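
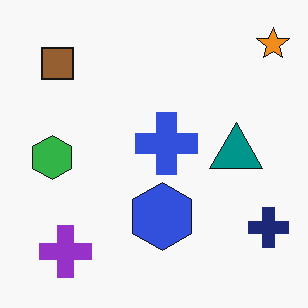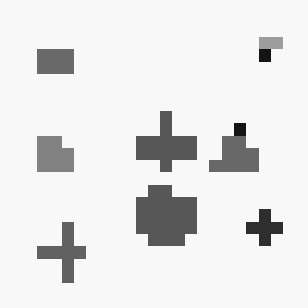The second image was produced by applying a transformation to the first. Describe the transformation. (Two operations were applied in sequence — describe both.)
The transformation is: converted to grayscale, then heavily pixelated into large blocks.

All color is removed — every shape is now a shade of grey. Shapes are reduced to large square blocks; fine edges and outlines are lost — a downscale-then-upscale (mosaic) effect.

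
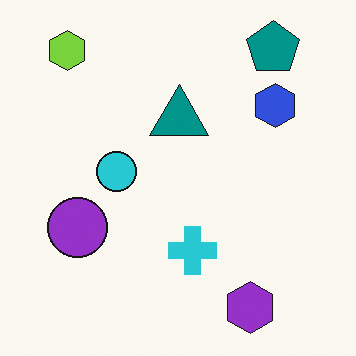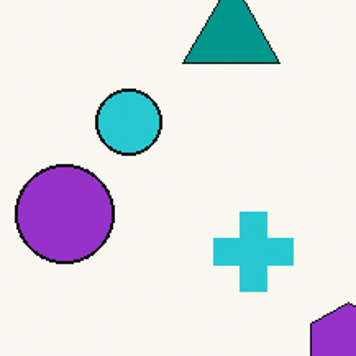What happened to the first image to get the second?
It was cropped to a noticeably smaller region and rescaled.

The visible shapes are larger and the field of view is narrower; shapes near the original edges may be partly or wholly outside the frame — a crop-and-rescale.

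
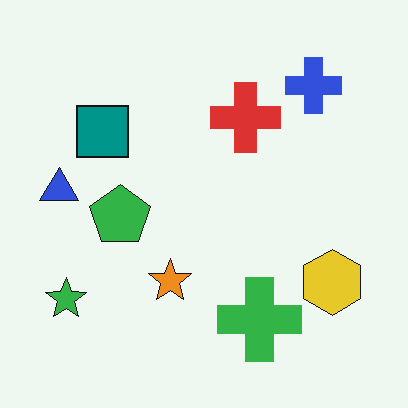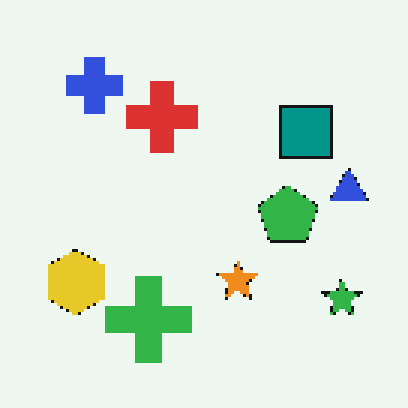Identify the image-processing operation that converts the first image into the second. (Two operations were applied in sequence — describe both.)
It was lightly pixelated (a mild mosaic effect), then flipped horizontally (left ↔ right).

Shapes are reduced to large square blocks; fine edges and outlines are lost — a downscale-then-upscale (mosaic) effect. The blue triangle is in the left of the first image and the right of the second — shapes on opposite sides of the vertical midline have swapped in a mirror flip.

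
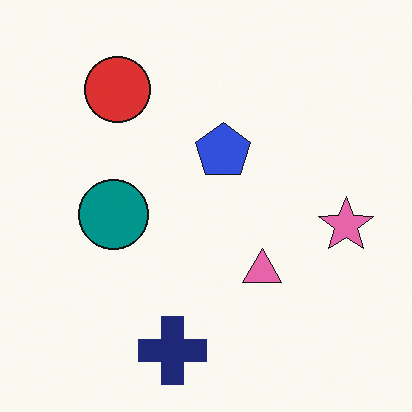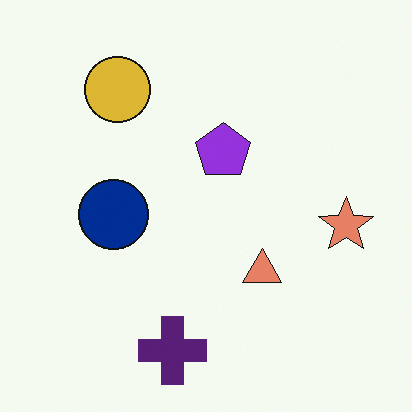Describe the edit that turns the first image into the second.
Hue-shifted by a small amount.

Every shape's color has rotated by the same amount around the hue wheel — a uniform hue shift.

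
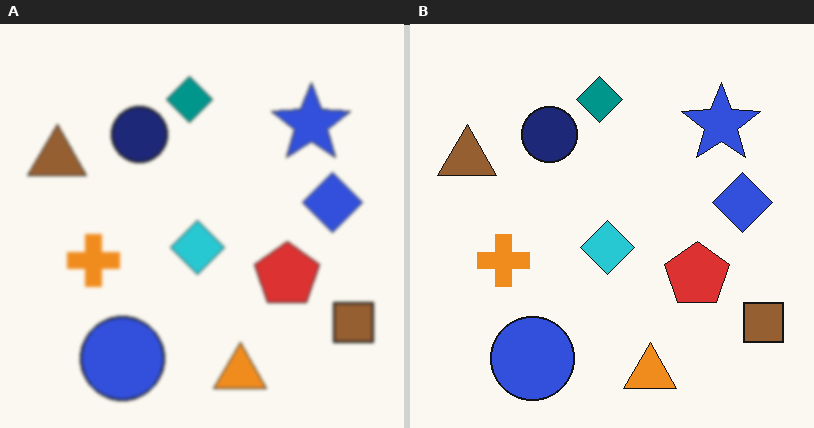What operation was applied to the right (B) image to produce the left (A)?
It was given a subtle gaussian blur.

Shape edges and outlines are uniformly softened across the whole image.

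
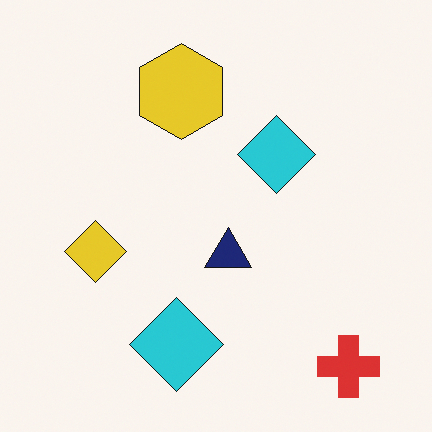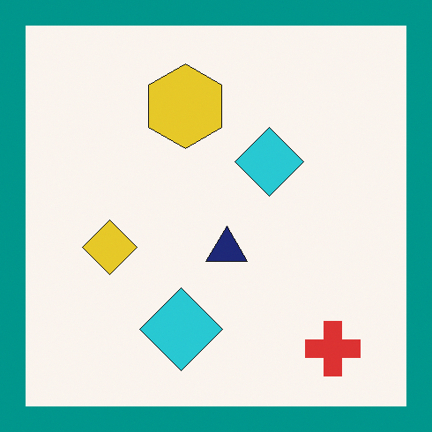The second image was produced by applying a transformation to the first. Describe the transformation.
The transformation is: framed with a teal border.

A solid teal frame runs around the edge of the second image, with the content slightly shrunk inside it.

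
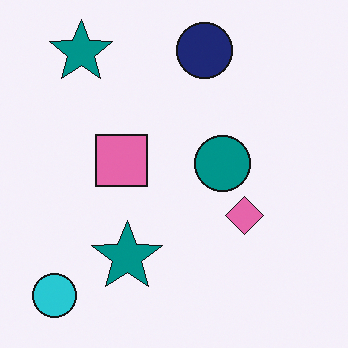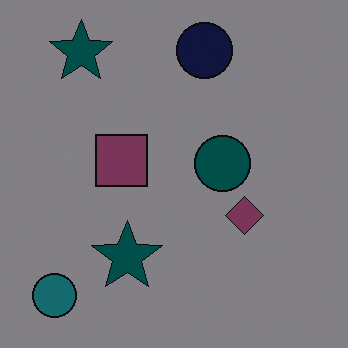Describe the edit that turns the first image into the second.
It was noticeably darkened.

Every pixel — background and shapes alike — is uniformly darkened.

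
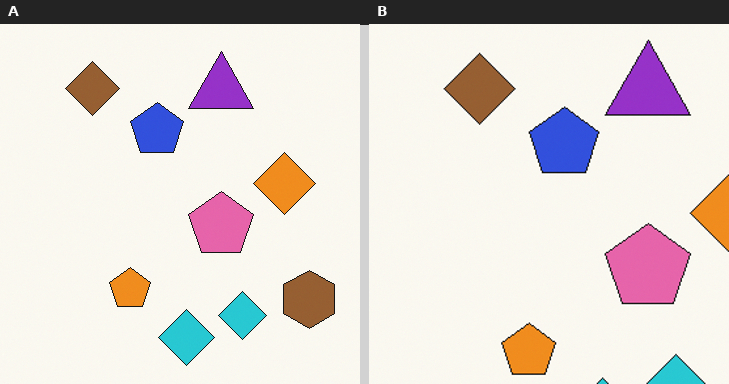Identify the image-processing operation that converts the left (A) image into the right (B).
The transformation is: cropped to a modestly smaller region and rescaled.

The visible shapes are larger and the field of view is narrower; shapes near the original edges may be partly or wholly outside the frame — a crop-and-rescale.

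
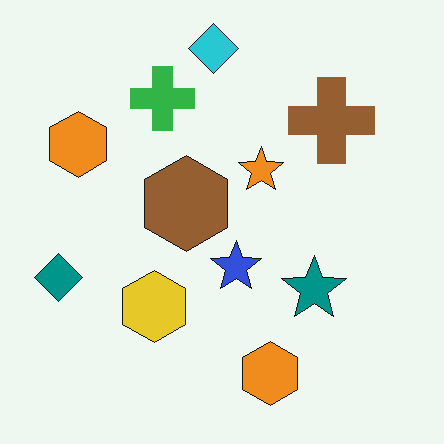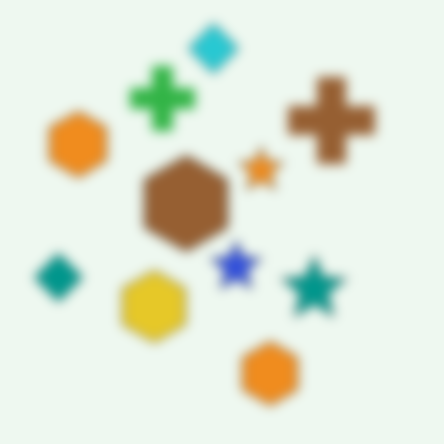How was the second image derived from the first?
The transformation is: heavily blurred.

Shape edges and outlines are uniformly softened across the whole image.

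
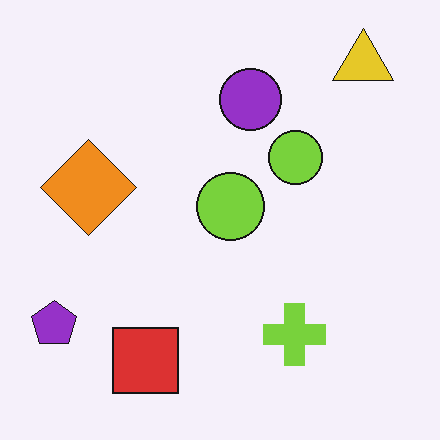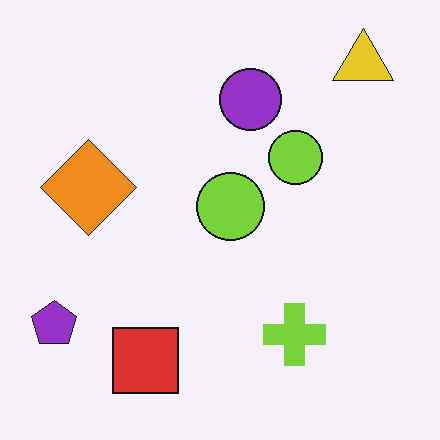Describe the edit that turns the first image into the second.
JPEG-compressed with visible artifacts.

Blocky 8×8 compression artifacts appear around shape edges and the flat background shows ringing — characteristic JPEG degradation.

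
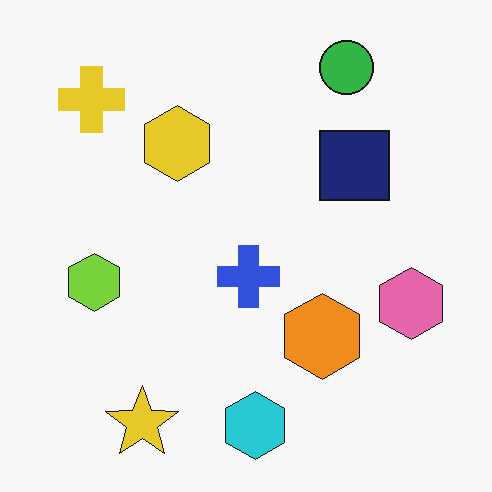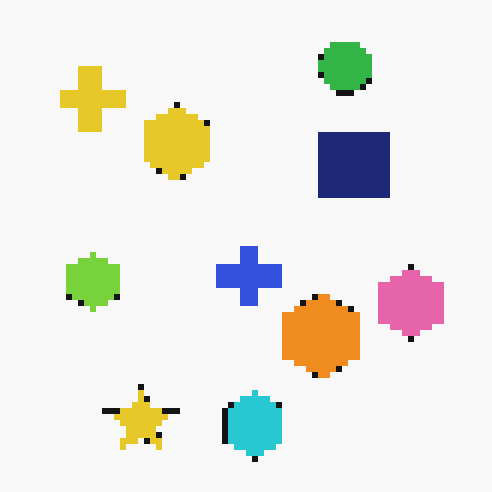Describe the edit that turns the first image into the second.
The transformation is: pixelated into visible square blocks.

Shapes are reduced to large square blocks; fine edges and outlines are lost — a downscale-then-upscale (mosaic) effect.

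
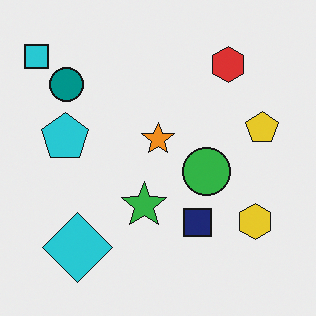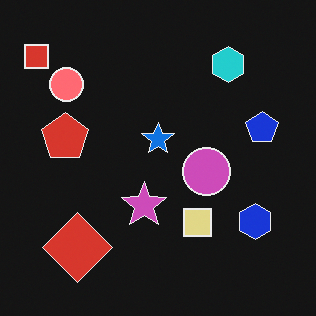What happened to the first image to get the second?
Color-inverted (negative).

The light background has become dark and every shape's color is its complement — a photographic negative.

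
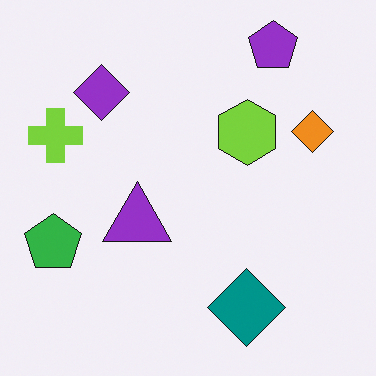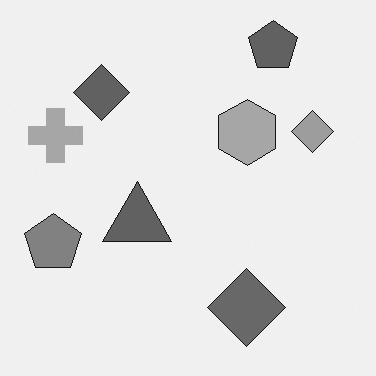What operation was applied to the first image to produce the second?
It was converted to grayscale.

All color is removed — every shape is now a shade of grey.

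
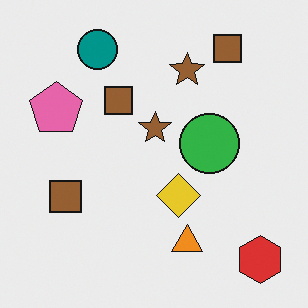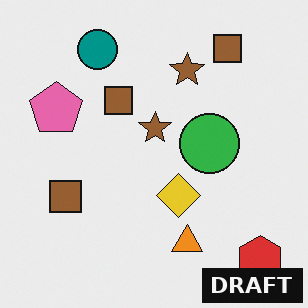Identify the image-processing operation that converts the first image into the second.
This is the original image watermarked with the text "DRAFT" in the lower-right corner.

A dark label reading "DRAFT" appears in the lower-right corner.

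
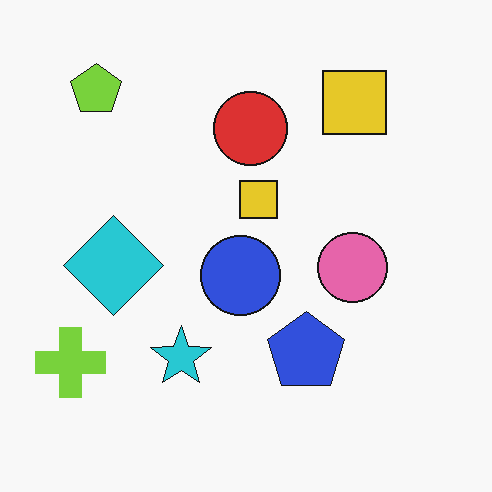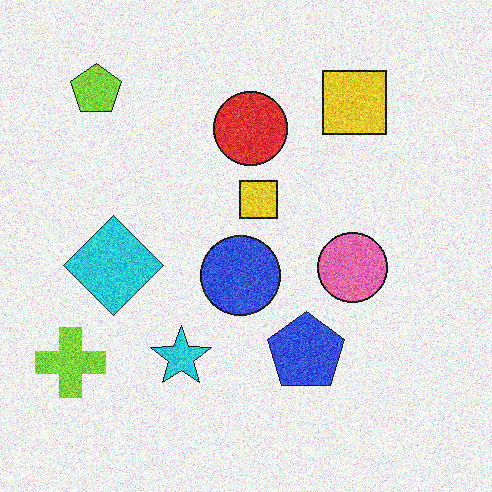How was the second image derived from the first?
This is the original image degraded with strong gaussian noise.

Random speckle covers the whole image, including the flat background.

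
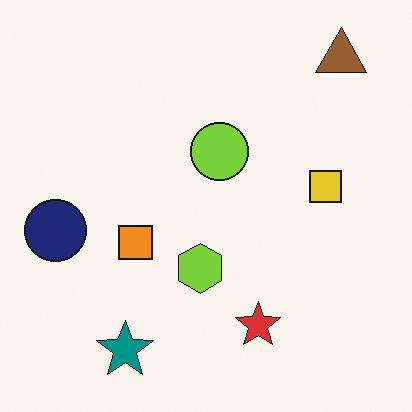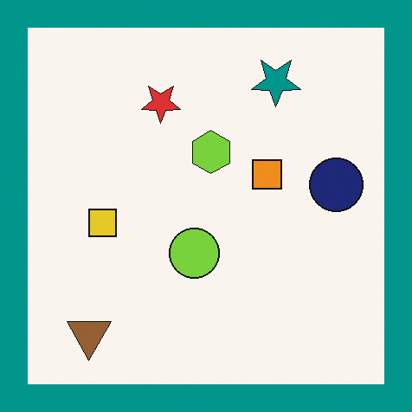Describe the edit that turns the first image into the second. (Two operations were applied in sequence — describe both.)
It was rotated 180°, then framed with a teal border.

The brown triangle sits in the top-right of the first image and the bottom-left of the second — consistent with a whole-image 180° rotation. A solid teal frame runs around the edge of the second image, with the content slightly shrunk inside it.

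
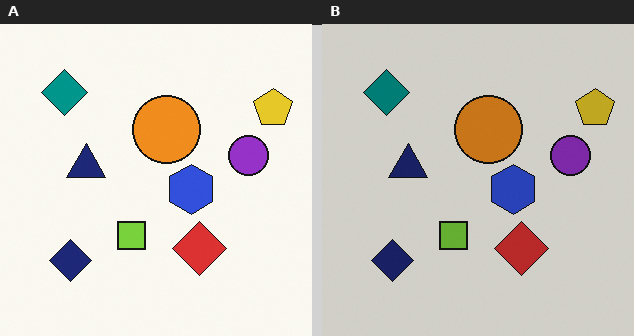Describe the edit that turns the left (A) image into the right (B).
This is the original image darkened a little.

Every pixel — background and shapes alike — is uniformly darkened.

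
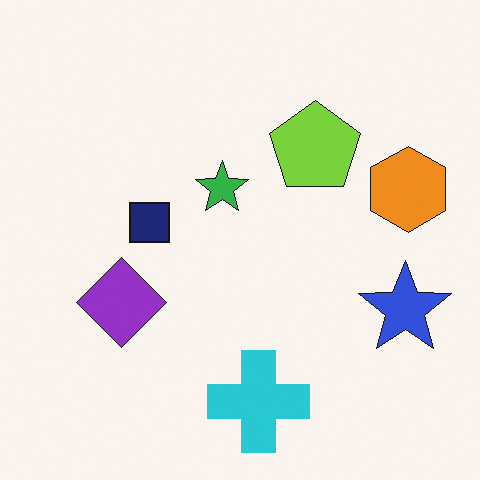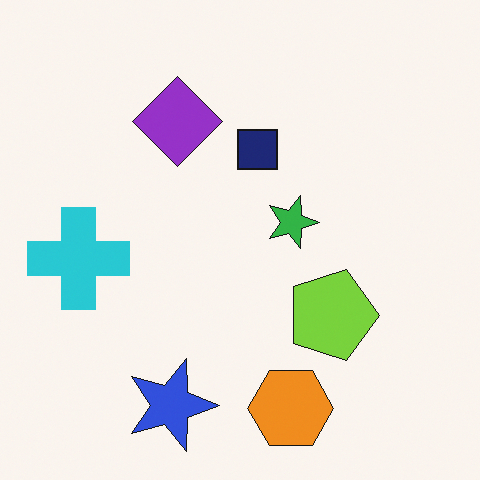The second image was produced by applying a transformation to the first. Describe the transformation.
The second image is the first rotated 90° clockwise.

The blue star sits in the right of the first image and the bottom of the second — consistent with a whole-image 90° clockwise rotation.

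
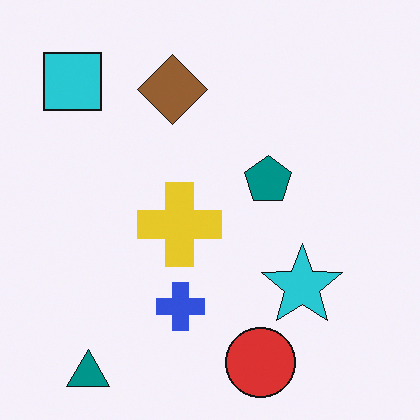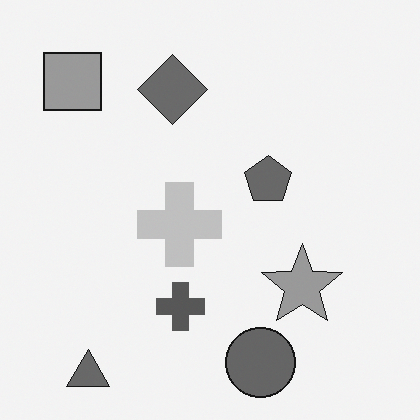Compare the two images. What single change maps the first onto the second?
The second image is the first converted to grayscale.

All color is removed — every shape is now a shade of grey.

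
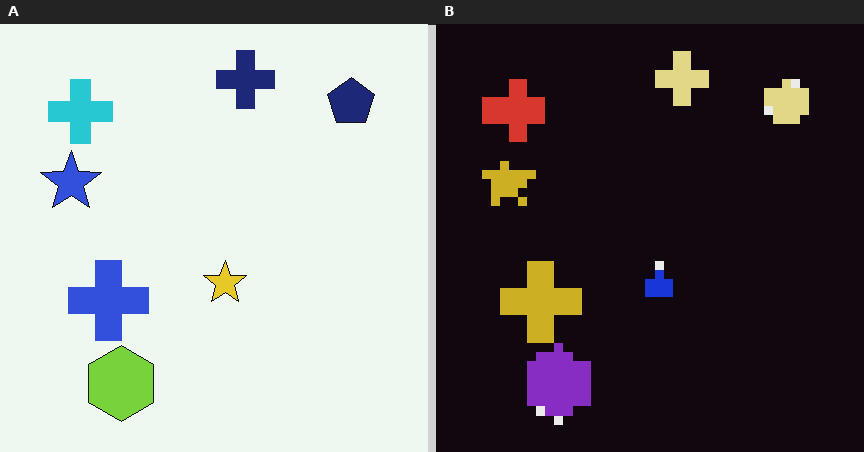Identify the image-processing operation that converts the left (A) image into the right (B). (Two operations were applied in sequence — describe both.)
It was color-inverted (negative), then coarsely pixelated.

The light background has become dark and every shape's color is its complement — a photographic negative. Shapes are reduced to large square blocks; fine edges and outlines are lost — a downscale-then-upscale (mosaic) effect.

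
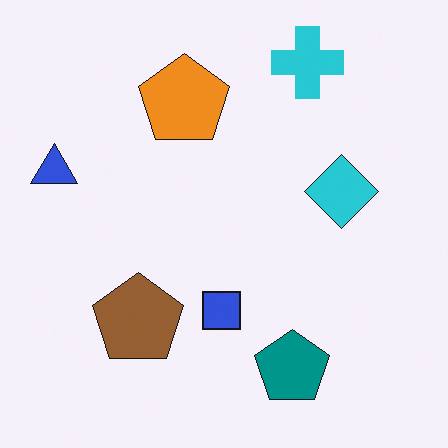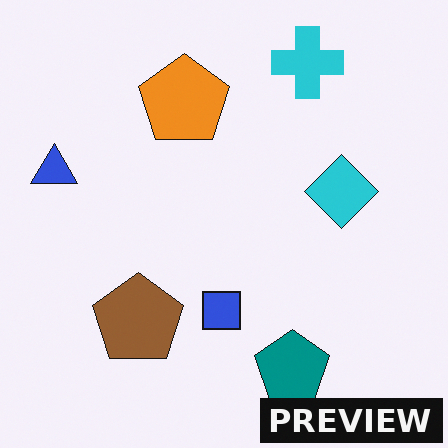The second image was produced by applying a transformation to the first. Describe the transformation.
The image was watermarked with the text "PREVIEW" in the lower-right corner.

A dark label reading "PREVIEW" appears in the lower-right corner.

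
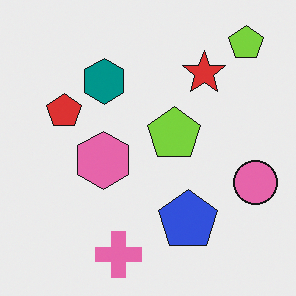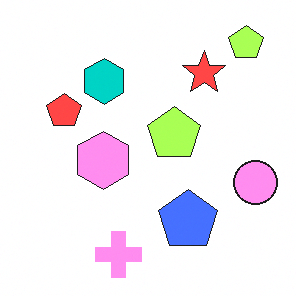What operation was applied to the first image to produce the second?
The transformation is: brightened a lot.

Every pixel — background and shapes alike — is uniformly brightened.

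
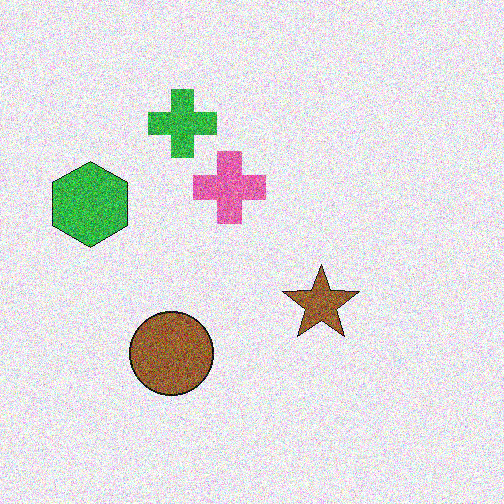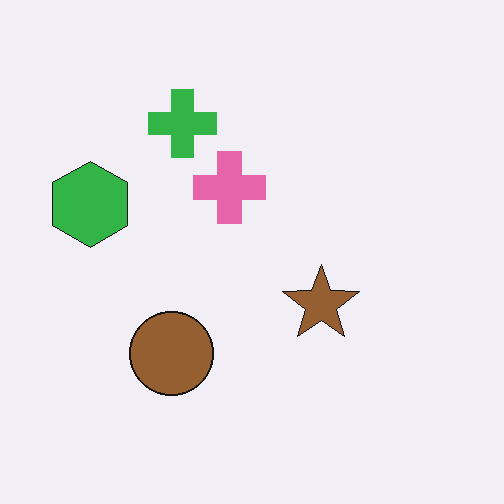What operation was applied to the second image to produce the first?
The image was degraded with heavy additive noise.

Random speckle covers the whole image, including the flat background.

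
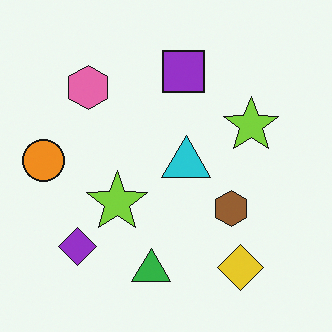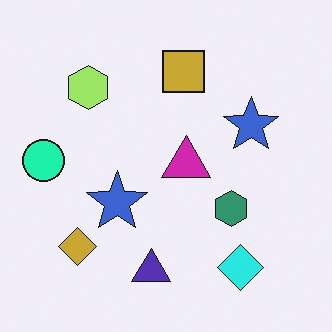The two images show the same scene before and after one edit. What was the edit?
Hue-shifted noticeably.

Every shape's color has rotated by the same amount around the hue wheel — a uniform hue shift.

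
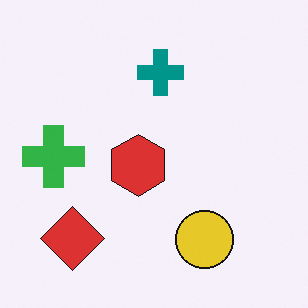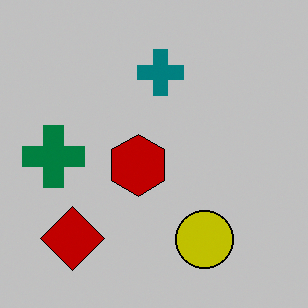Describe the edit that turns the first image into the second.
It was heavily posterized to just a handful of flat colors.

Each flat color has snapped to a coarser quantized level — most visibly, the near-white background has dropped to a flat grey.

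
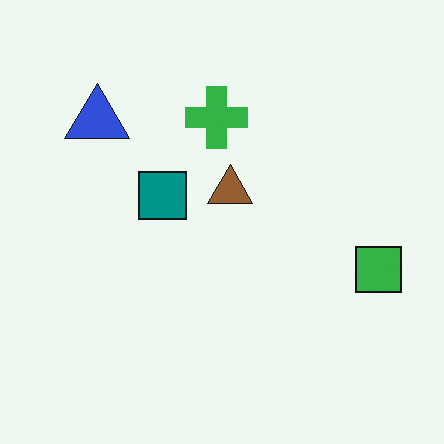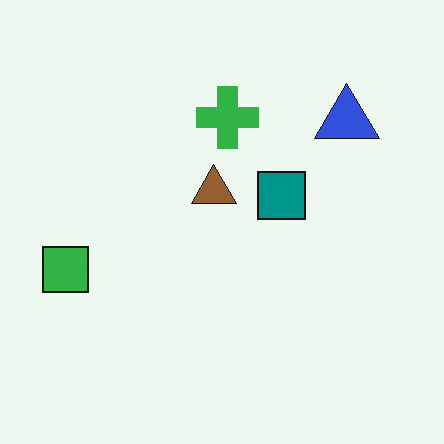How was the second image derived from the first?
Flipped horizontally (left ↔ right).

The green square is in the right of the first image and the left of the second — shapes on opposite sides of the vertical midline have swapped in a mirror flip.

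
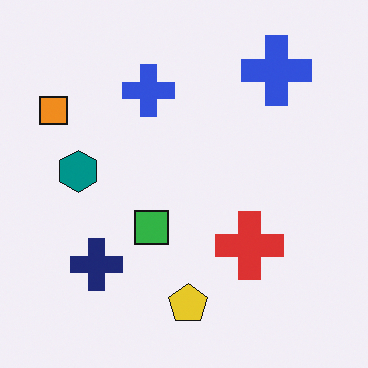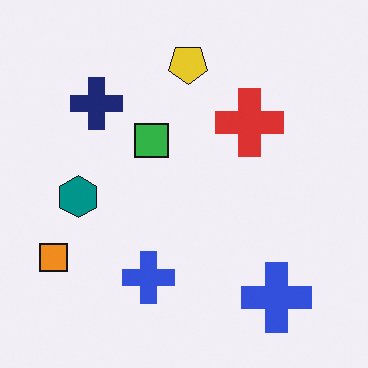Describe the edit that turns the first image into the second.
The second image is the first flipped vertically (top ↔ bottom).

The yellow pentagon is in the bottom of the first image and the top of the second — shapes on opposite sides of the horizontal midline have swapped in a mirror flip.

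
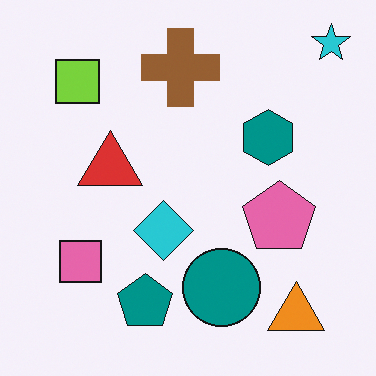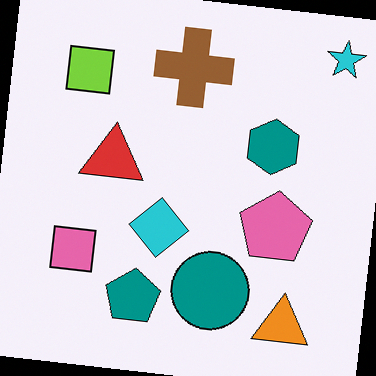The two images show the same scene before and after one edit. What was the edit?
The image was rotated clockwise by a small amount.

Every shape is tilted by the same angle and the image corners show triangular fill wedges — a whole-image rotation by a non-right angle.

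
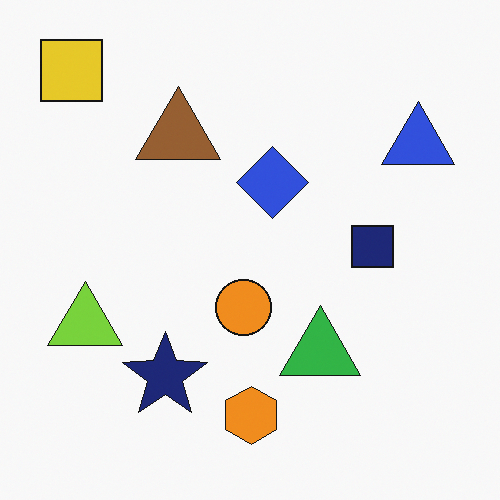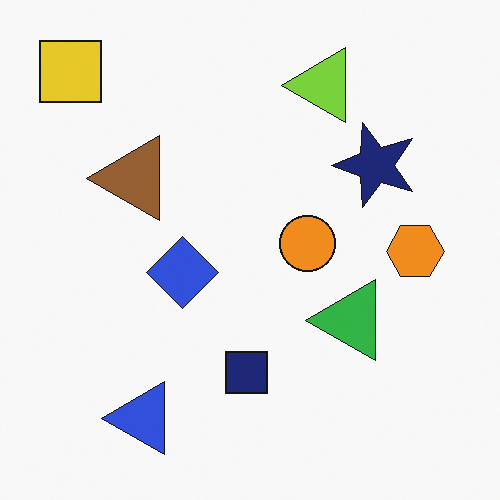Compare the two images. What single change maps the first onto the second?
Transposed (reflected across the top-left ↔ bottom-right diagonal).

Shapes have swapped their row and column positions — what was in the top-right is now in the bottom-left — a diagonal reflection.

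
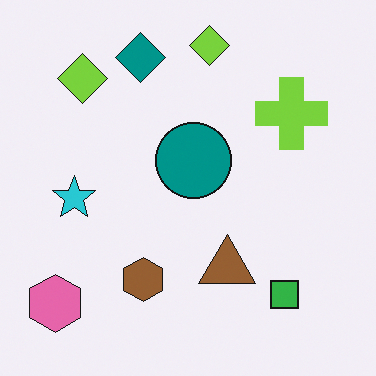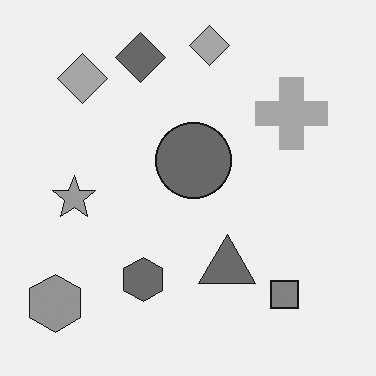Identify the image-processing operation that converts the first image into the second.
The second image is the first converted to grayscale.

All color is removed — every shape is now a shade of grey.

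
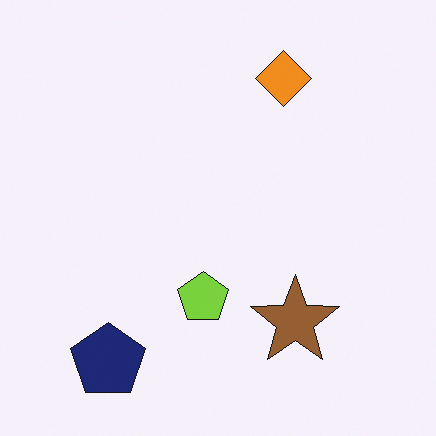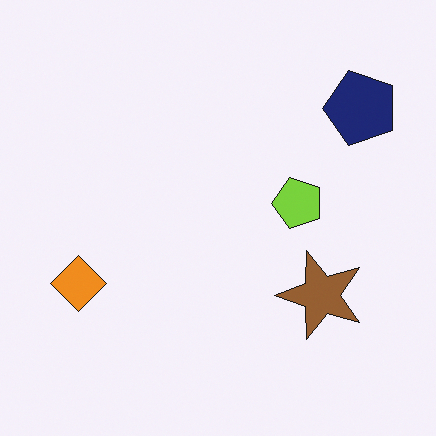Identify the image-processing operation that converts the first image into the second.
This is the original image transposed (reflected across the top-left ↔ bottom-right diagonal).

Shapes have swapped their row and column positions — what was in the top-right is now in the bottom-left — a diagonal reflection.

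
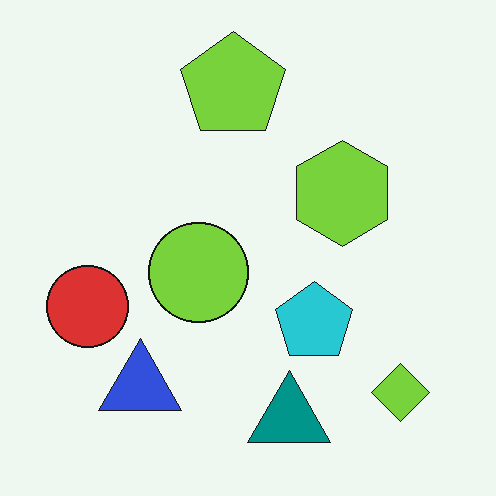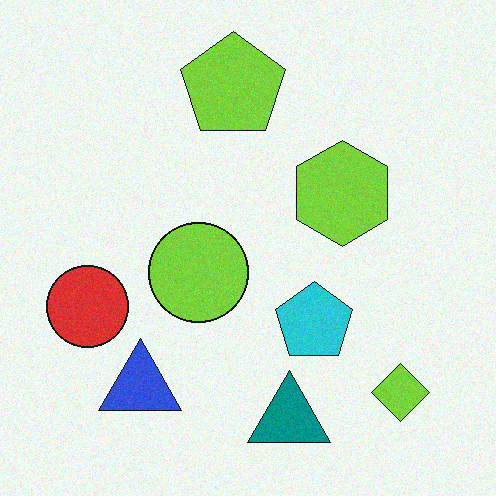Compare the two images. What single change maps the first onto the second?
Degraded with a light layer of grain.

Random speckle covers the whole image, including the flat background.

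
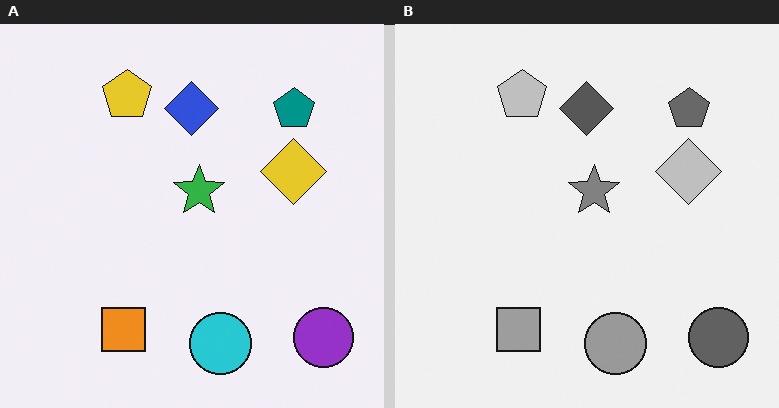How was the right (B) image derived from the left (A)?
The image was converted to grayscale.

All color is removed — every shape is now a shade of grey.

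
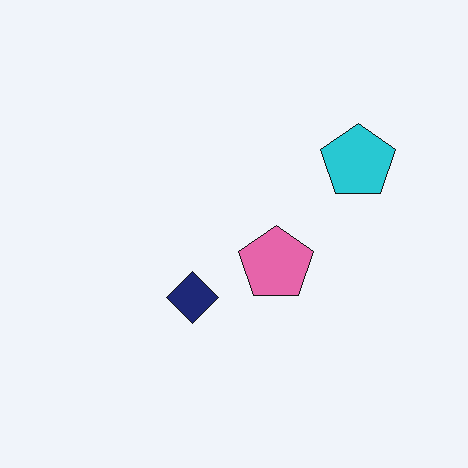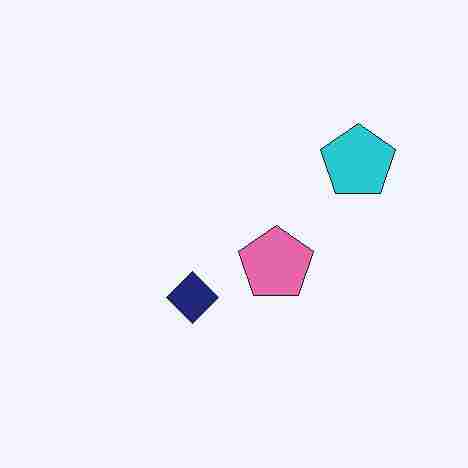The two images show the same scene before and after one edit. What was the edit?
This is the original image heavily JPEG-compressed with obvious blocking artifacts.

Blocky 8×8 compression artifacts appear around shape edges and the flat background shows ringing — characteristic JPEG degradation.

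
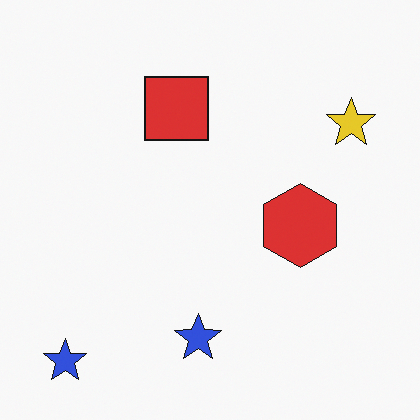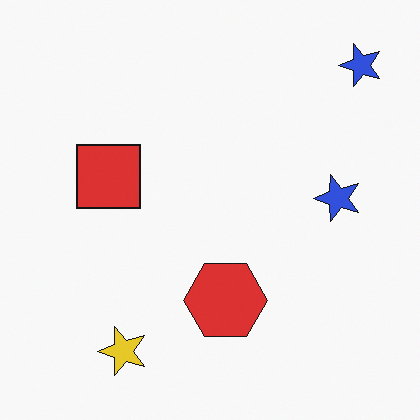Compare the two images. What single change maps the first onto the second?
This is the original image transposed (reflected across the top-left ↔ bottom-right diagonal).

Shapes have swapped their row and column positions — what was in the top-right is now in the bottom-left — a diagonal reflection.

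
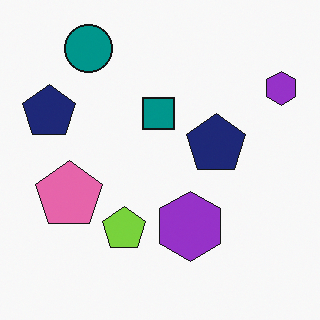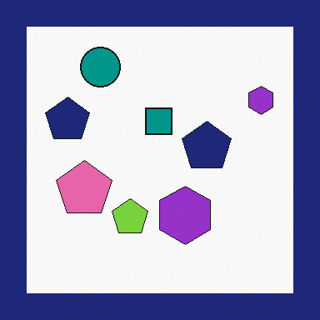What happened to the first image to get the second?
The image was framed with a navy border.

A solid navy frame runs around the edge of the second image, with the content slightly shrunk inside it.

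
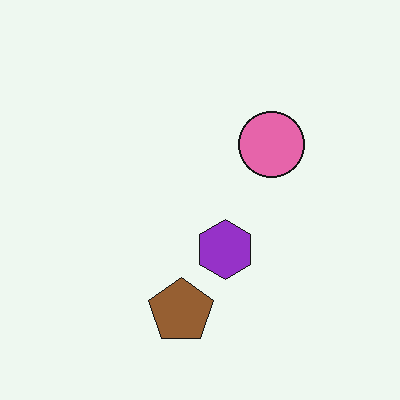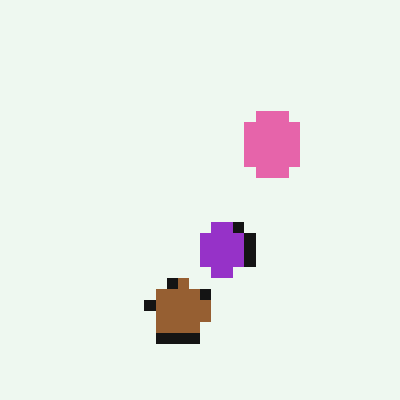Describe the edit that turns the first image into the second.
This is the original image coarsely pixelated.

Shapes are reduced to large square blocks; fine edges and outlines are lost — a downscale-then-upscale (mosaic) effect.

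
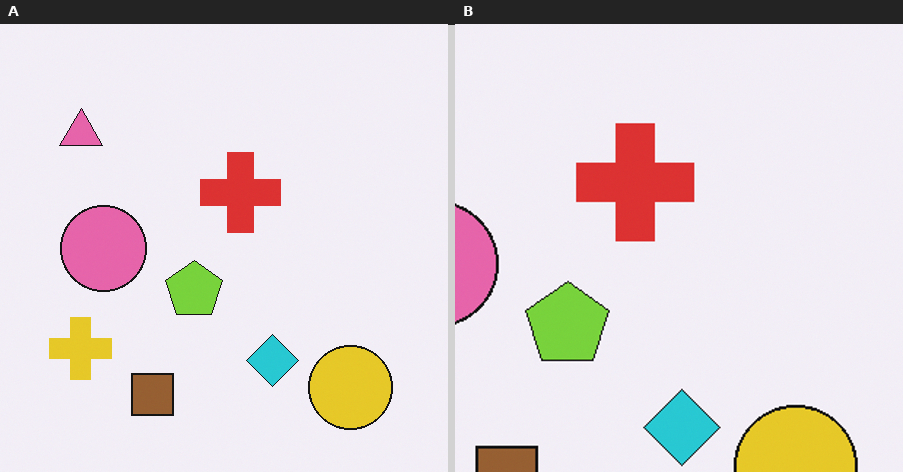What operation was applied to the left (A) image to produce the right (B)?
The right (B) image is the left (A) cropped to a modestly smaller region and rescaled.

The visible shapes are larger and the field of view is narrower; shapes near the original edges may be partly or wholly outside the frame — a crop-and-rescale.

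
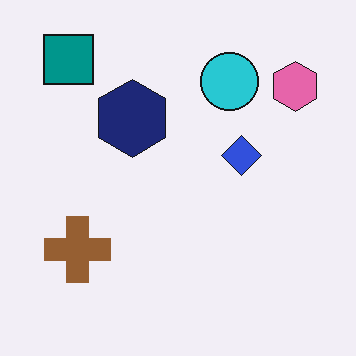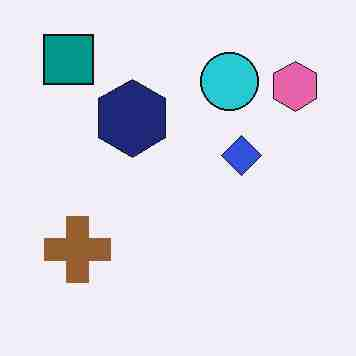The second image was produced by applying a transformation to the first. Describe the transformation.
It was degraded with heavy JPEG compression.

Blocky 8×8 compression artifacts appear around shape edges and the flat background shows ringing — characteristic JPEG degradation.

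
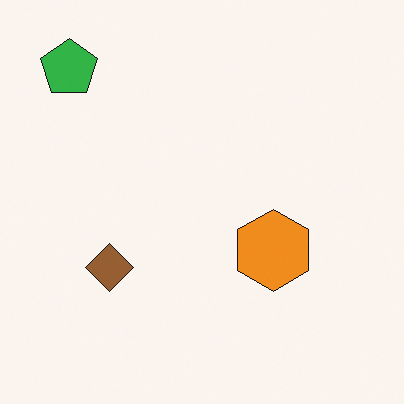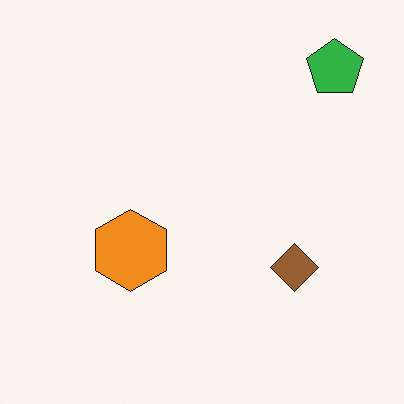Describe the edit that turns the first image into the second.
Flipped horizontally (left ↔ right).

The green pentagon is in the top-left of the first image and the top-right of the second — shapes on opposite sides of the vertical midline have swapped in a mirror flip.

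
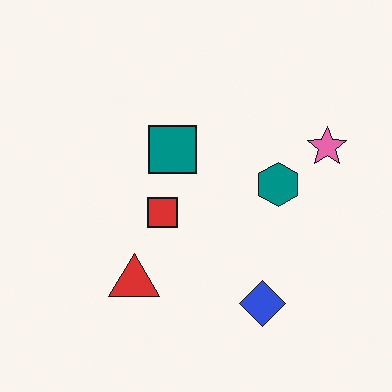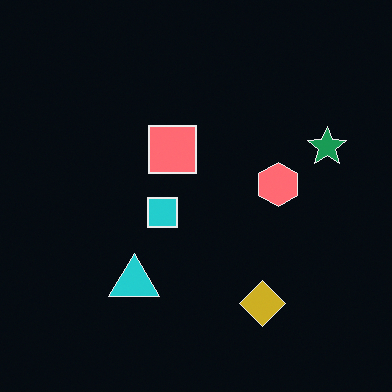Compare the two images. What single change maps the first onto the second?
This is the original image color-inverted (negative).

The light background has become dark and every shape's color is its complement — a photographic negative.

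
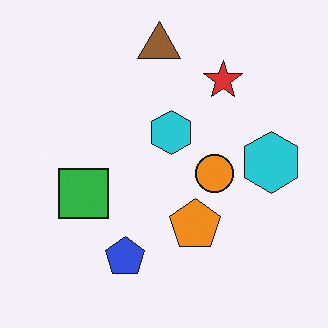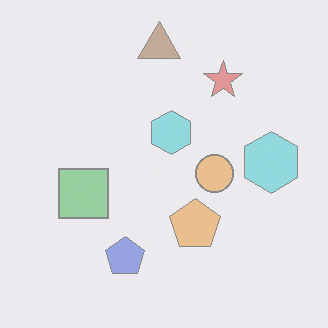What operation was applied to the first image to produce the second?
This is the original image washed out (contrast reduced).

Tones are pushed toward mid-grey across the whole image — a global contrast change.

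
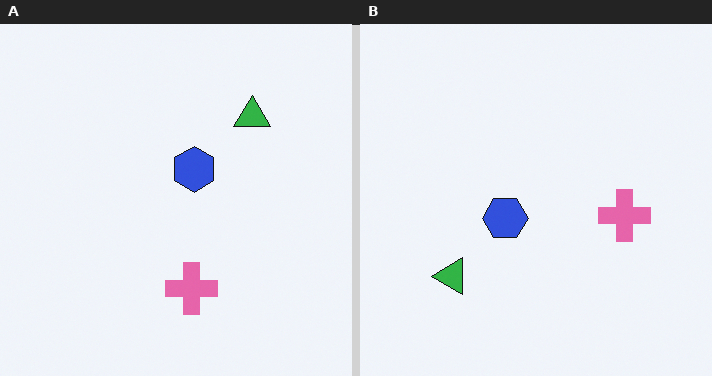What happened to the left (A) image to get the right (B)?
It was transposed (reflected across the top-left ↔ bottom-right diagonal).

Shapes have swapped their row and column positions — what was in the top-right is now in the bottom-left — a diagonal reflection.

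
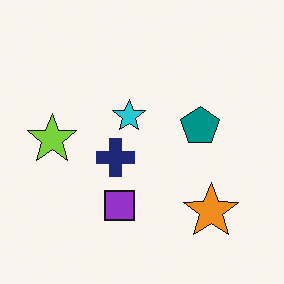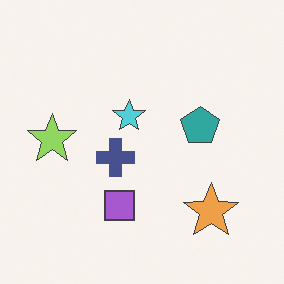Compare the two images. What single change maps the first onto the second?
This is the original image given slightly reduced contrast.

Tones are pushed toward mid-grey across the whole image — a global contrast change.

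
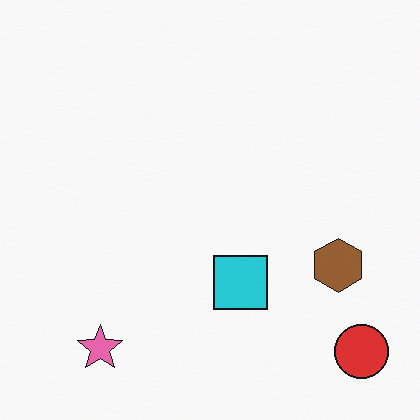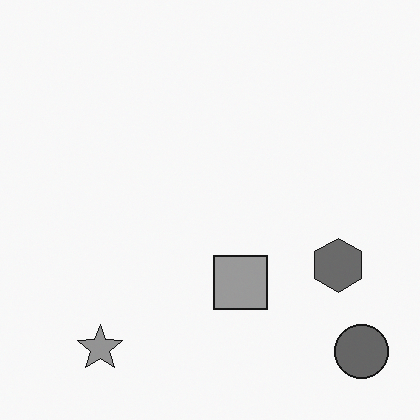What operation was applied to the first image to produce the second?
The image was converted to grayscale.

All color is removed — every shape is now a shade of grey.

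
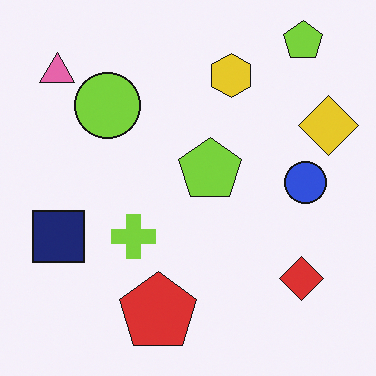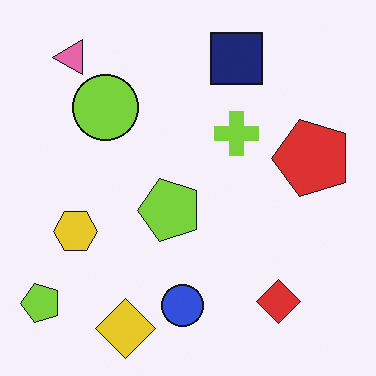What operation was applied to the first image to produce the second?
The image was transposed (reflected across the top-left ↔ bottom-right diagonal).

Shapes have swapped their row and column positions — what was in the top-right is now in the bottom-left — a diagonal reflection.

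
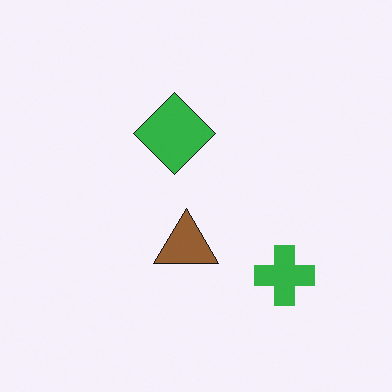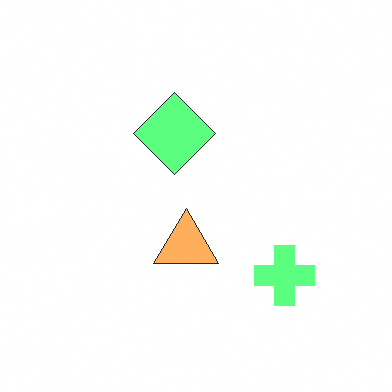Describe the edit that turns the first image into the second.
The image was noticeably brightened.

Every pixel — background and shapes alike — is uniformly brightened.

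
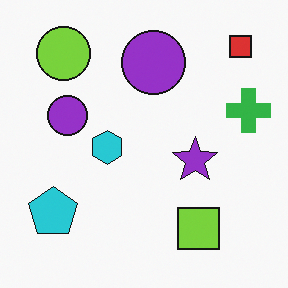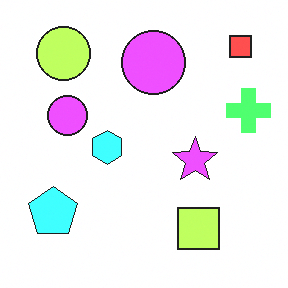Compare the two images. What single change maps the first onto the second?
The second image is the first noticeably brightened.

Every pixel — background and shapes alike — is uniformly brightened.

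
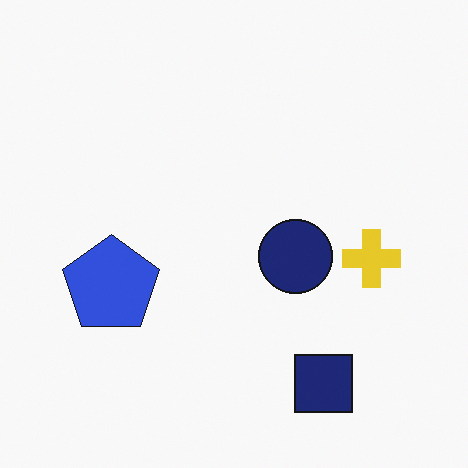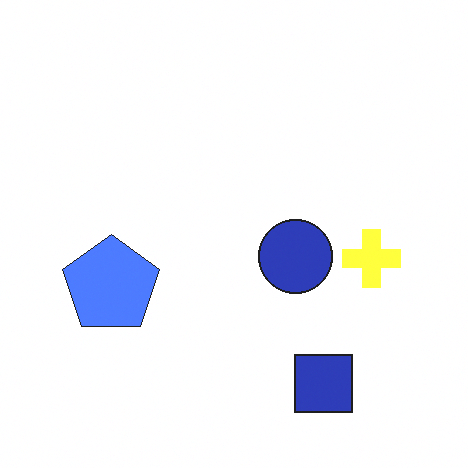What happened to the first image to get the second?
It was brightened a lot.

Every pixel — background and shapes alike — is uniformly brightened.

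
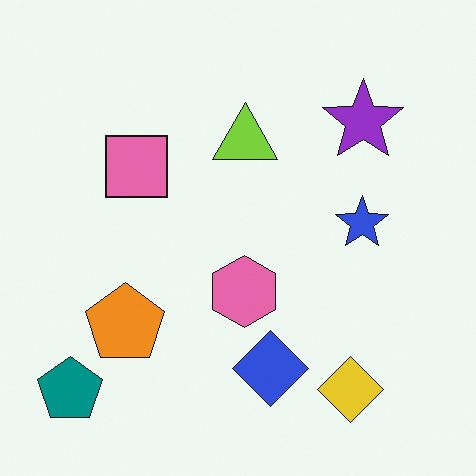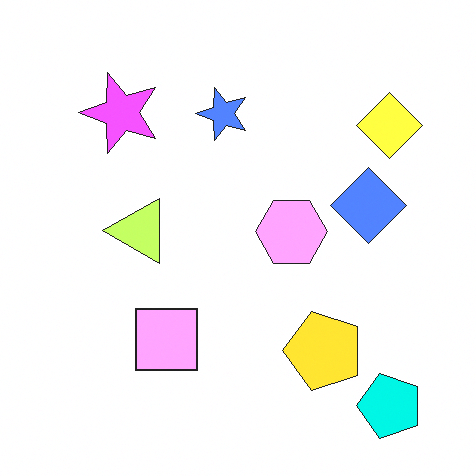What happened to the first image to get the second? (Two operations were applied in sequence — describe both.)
The transformation is: rotated 90° counter-clockwise, then brightened a lot.

The teal pentagon sits in the bottom-left of the first image and the bottom-right of the second — consistent with a whole-image 90° counter-clockwise rotation. Every pixel — background and shapes alike — is uniformly brightened.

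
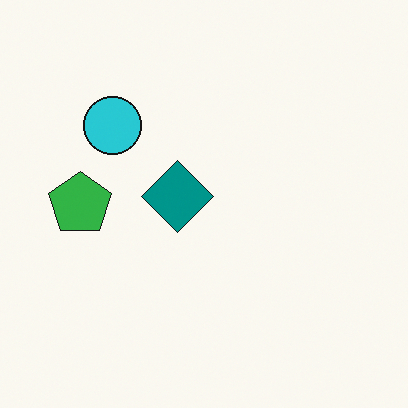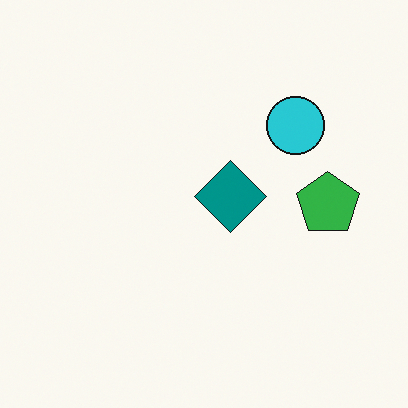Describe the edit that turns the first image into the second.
It was flipped horizontally (left ↔ right).

The green pentagon is in the left of the first image and the right of the second — shapes on opposite sides of the vertical midline have swapped in a mirror flip.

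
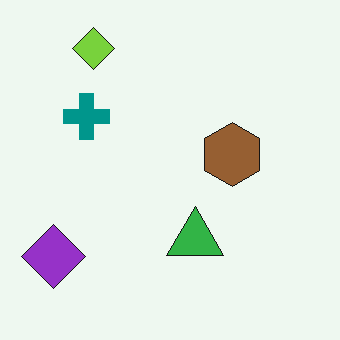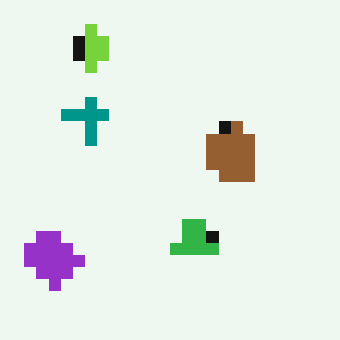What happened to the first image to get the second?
It was heavily pixelated into large blocks.

Shapes are reduced to large square blocks; fine edges and outlines are lost — a downscale-then-upscale (mosaic) effect.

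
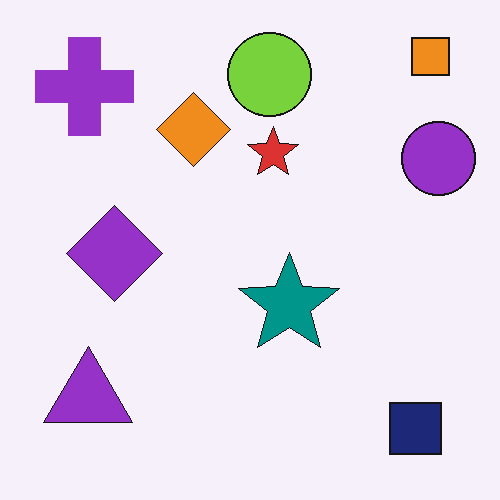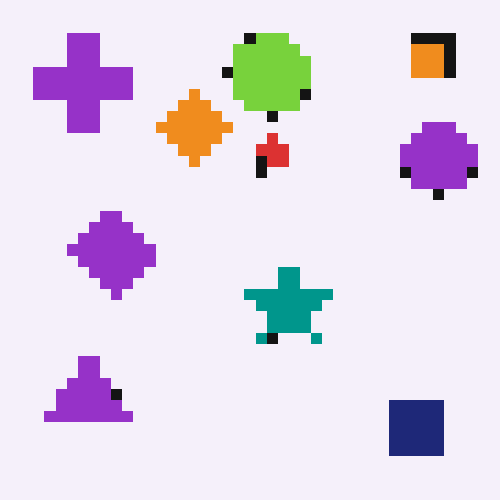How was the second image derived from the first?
The transformation is: heavily pixelated into large blocks.

Shapes are reduced to large square blocks; fine edges and outlines are lost — a downscale-then-upscale (mosaic) effect.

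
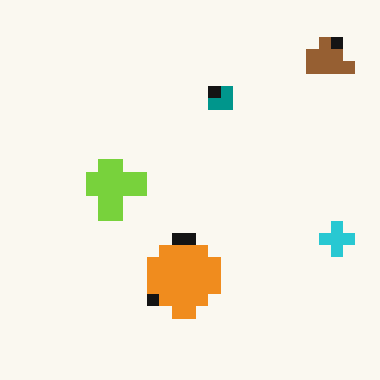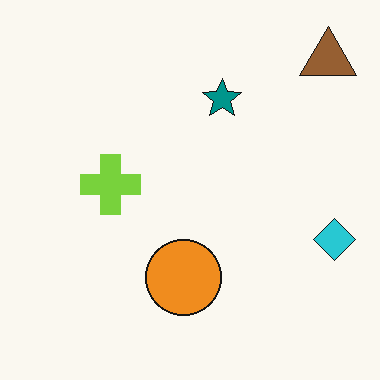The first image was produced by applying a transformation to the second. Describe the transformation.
The image was heavily pixelated into large blocks.

Shapes are reduced to large square blocks; fine edges and outlines are lost — a downscale-then-upscale (mosaic) effect.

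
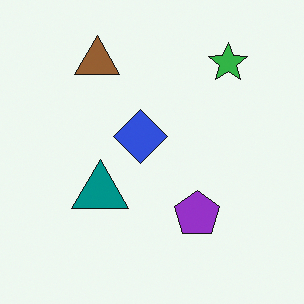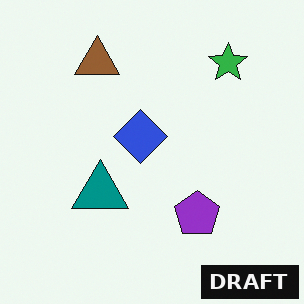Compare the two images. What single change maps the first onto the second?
The transformation is: watermarked with the text "DRAFT" in the lower-right corner.

A dark label reading "DRAFT" appears in the lower-right corner.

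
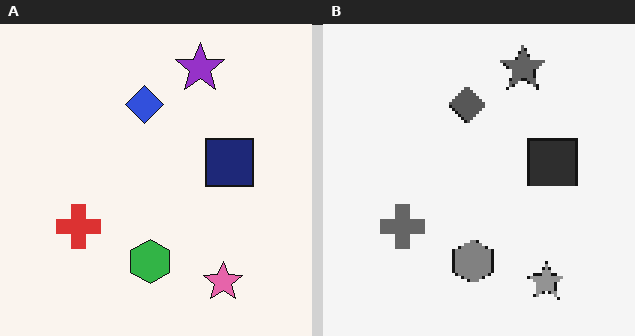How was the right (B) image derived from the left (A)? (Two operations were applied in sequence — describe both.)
This is the original image mildly pixelated, then converted to grayscale.

Shapes are reduced to large square blocks; fine edges and outlines are lost — a downscale-then-upscale (mosaic) effect. All color is removed — every shape is now a shade of grey.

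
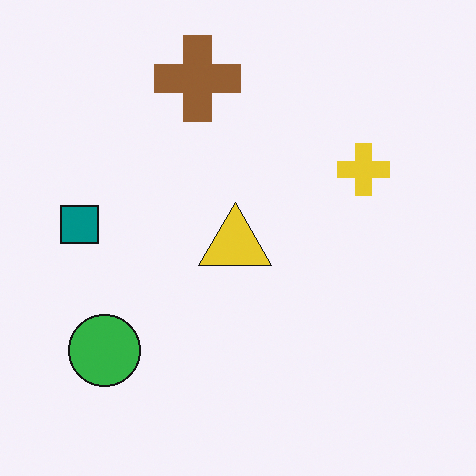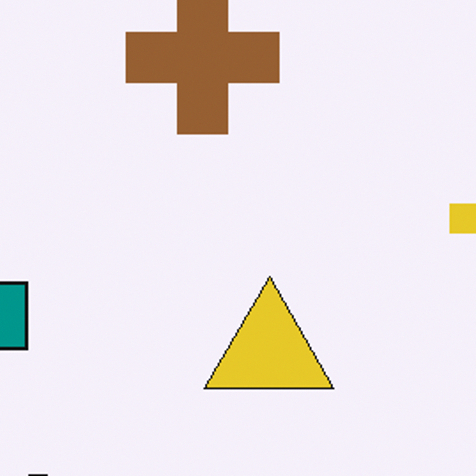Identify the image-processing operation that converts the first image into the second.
The image was cropped to a noticeably smaller region and rescaled.

The visible shapes are larger and the field of view is narrower; shapes near the original edges may be partly or wholly outside the frame — a crop-and-rescale.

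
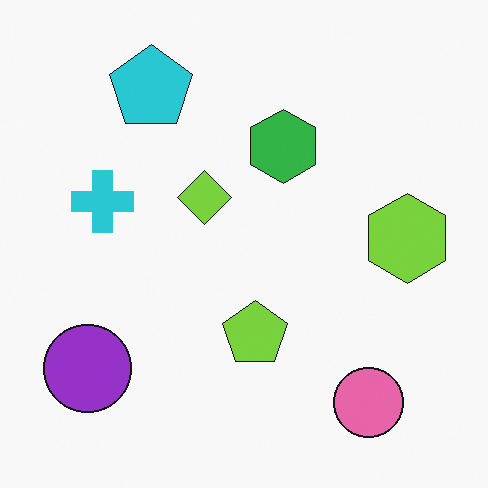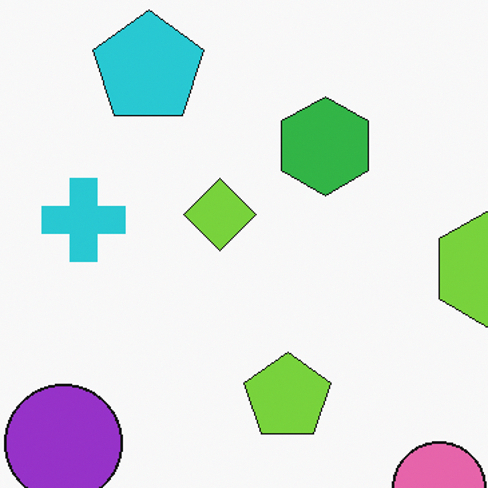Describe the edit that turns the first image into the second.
The transformation is: cropped slightly and scaled back up.

The visible shapes are larger and the field of view is narrower; shapes near the original edges may be partly or wholly outside the frame — a crop-and-rescale.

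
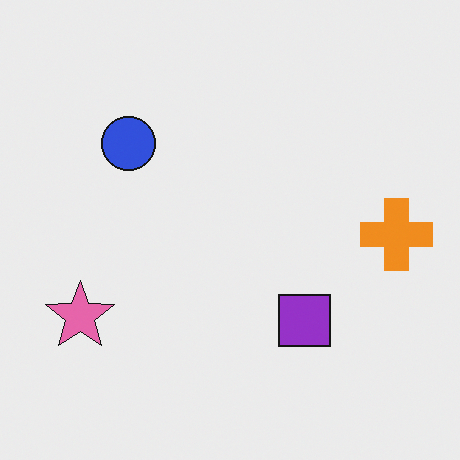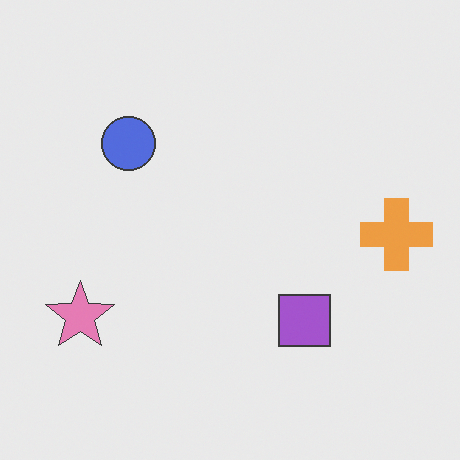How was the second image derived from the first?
This is the original image given slightly reduced contrast.

Tones are pushed toward mid-grey across the whole image — a global contrast change.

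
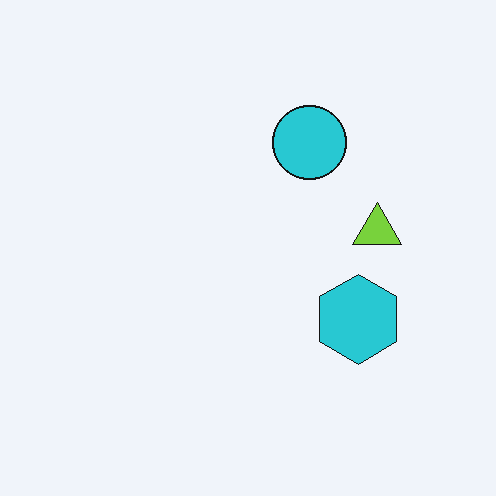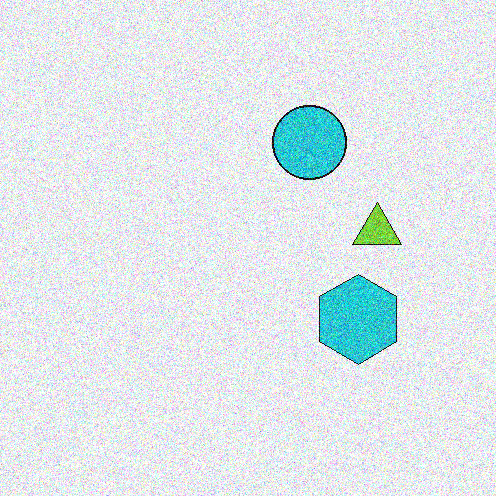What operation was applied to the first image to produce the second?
The image was degraded with heavy additive noise.

Random speckle covers the whole image, including the flat background.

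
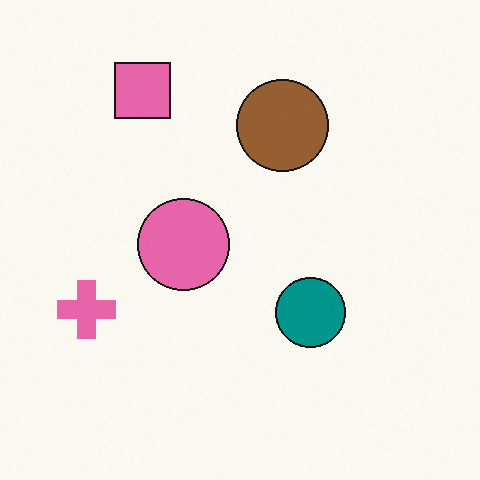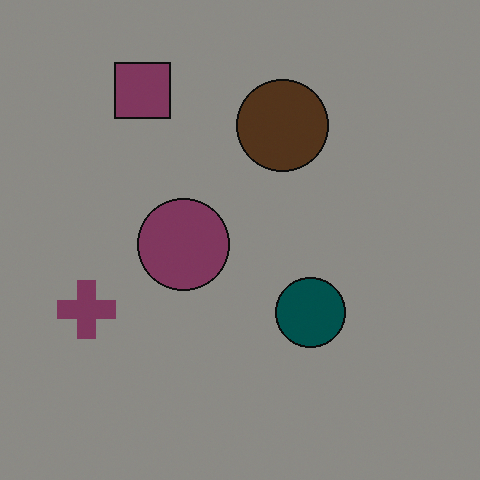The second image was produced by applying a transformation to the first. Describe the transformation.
The image was darkened a lot.

Every pixel — background and shapes alike — is uniformly darkened.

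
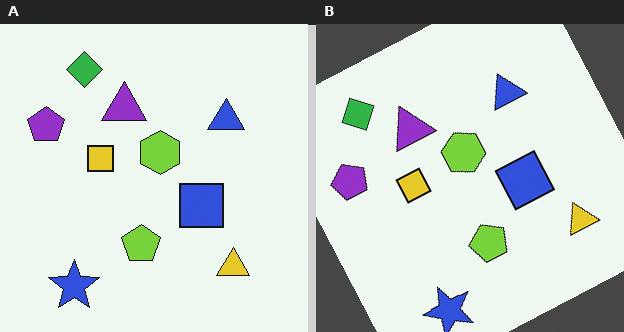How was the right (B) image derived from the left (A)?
The transformation is: rotated counter-clockwise by a moderate amount.

Every shape is tilted by the same angle and the image corners show triangular fill wedges — a whole-image rotation by a non-right angle.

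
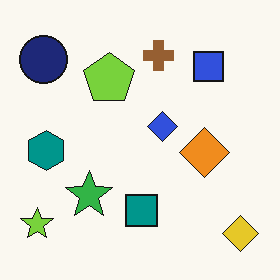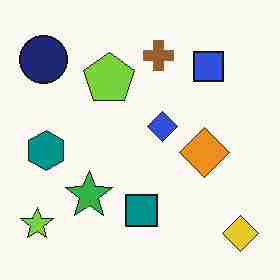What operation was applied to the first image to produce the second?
Degraded with heavy JPEG compression.

Blocky 8×8 compression artifacts appear around shape edges and the flat background shows ringing — characteristic JPEG degradation.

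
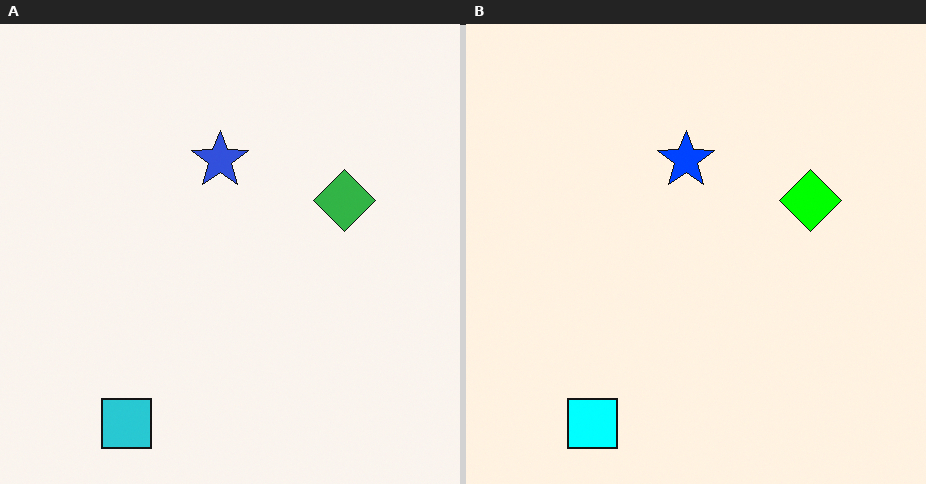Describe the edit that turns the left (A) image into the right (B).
The right (B) image is the left (A) made much more vivid (saturation change).

All colors are more vivid — a global saturation change.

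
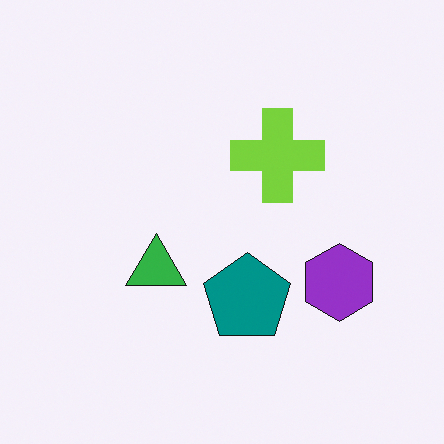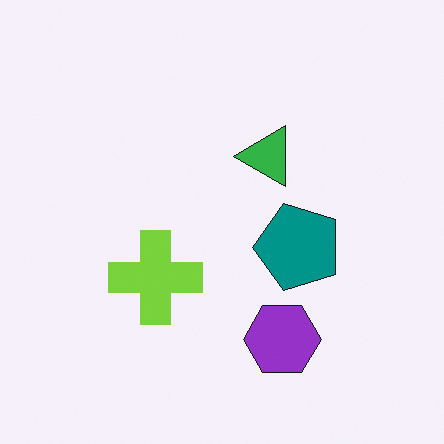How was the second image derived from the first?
The second image is the first transposed (reflected across the top-left ↔ bottom-right diagonal).

Shapes have swapped their row and column positions — what was in the top-right is now in the bottom-left — a diagonal reflection.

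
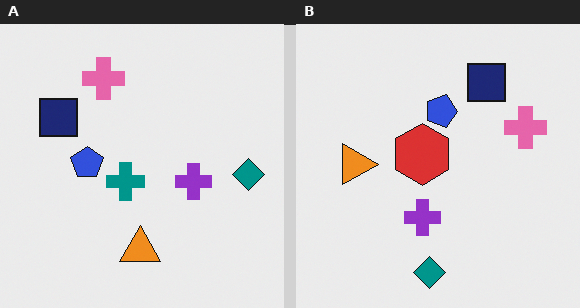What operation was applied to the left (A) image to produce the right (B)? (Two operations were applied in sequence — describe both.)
Rotated 90° clockwise, then overlaid with an additional red hexagon.

The teal diamond sits in the right of the left (A) image and the bottom of the right (B) — consistent with a whole-image 90° clockwise rotation. A red hexagon appears in the right (B) image that is absent from the left (A).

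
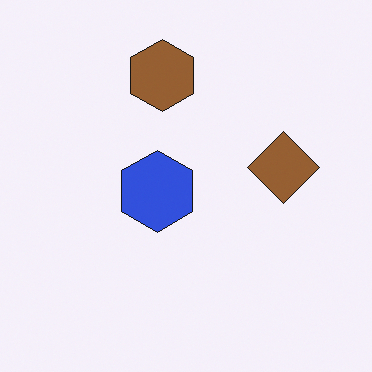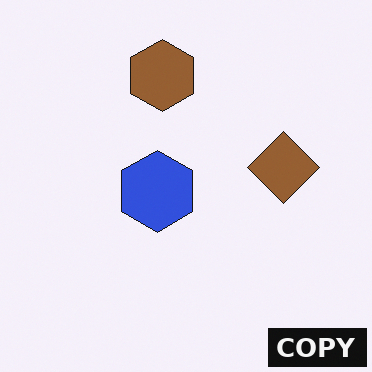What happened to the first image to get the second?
The second image is the first watermarked with the text "COPY" in the lower-right corner.

A dark label reading "COPY" appears in the lower-right corner.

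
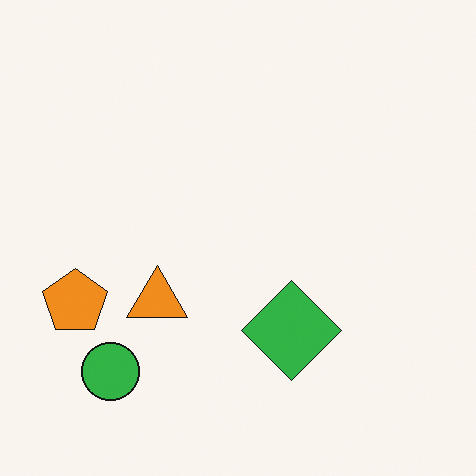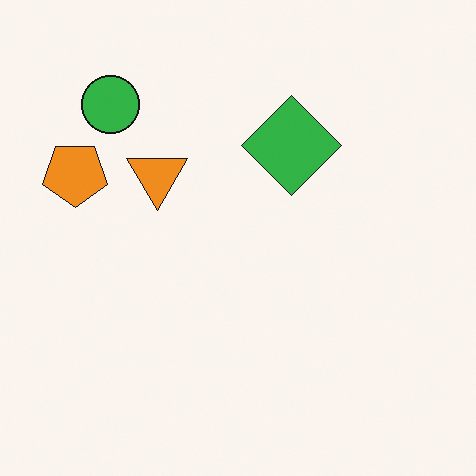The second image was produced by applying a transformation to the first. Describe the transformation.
It was flipped vertically (top ↔ bottom).

The green circle is in the bottom-left of the first image and the top-left of the second — shapes on opposite sides of the horizontal midline have swapped in a mirror flip.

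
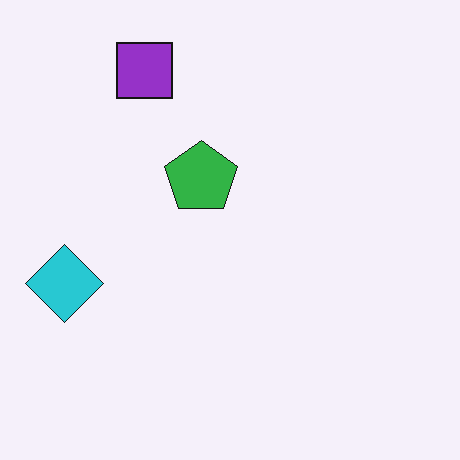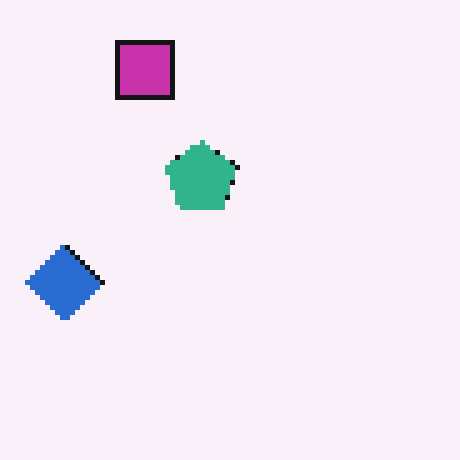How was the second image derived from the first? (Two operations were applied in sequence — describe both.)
It was hue-shifted by a small amount, then lightly pixelated (a mild mosaic effect).

Every shape's color has rotated by the same amount around the hue wheel — a uniform hue shift. Shapes are reduced to large square blocks; fine edges and outlines are lost — a downscale-then-upscale (mosaic) effect.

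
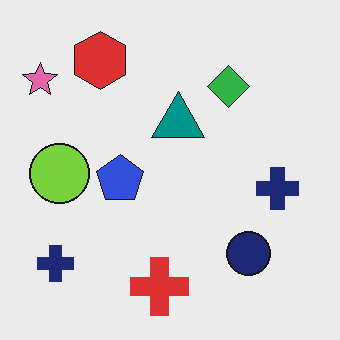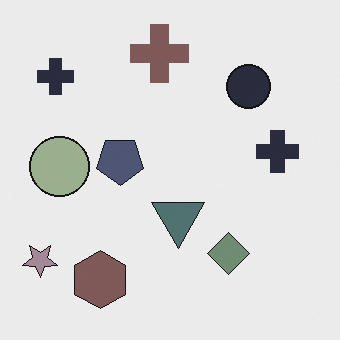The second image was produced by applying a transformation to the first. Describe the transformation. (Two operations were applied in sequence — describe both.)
Flipped vertically (top ↔ bottom), then heavily desaturated.

The red cross is in the bottom of the first image and the top of the second — shapes on opposite sides of the horizontal midline have swapped in a mirror flip. All colors are more muted and greyish — a global saturation change.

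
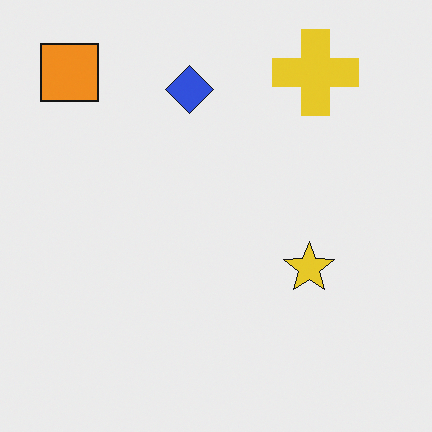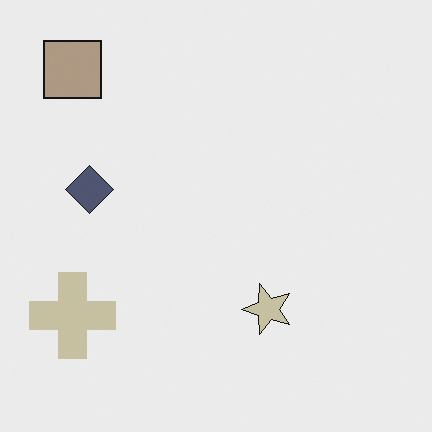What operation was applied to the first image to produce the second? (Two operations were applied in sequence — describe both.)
It was transposed (reflected across the top-left ↔ bottom-right diagonal), then made much more muted (saturation change).

Shapes have swapped their row and column positions — what was in the top-right is now in the bottom-left — a diagonal reflection. All colors are more muted and greyish — a global saturation change.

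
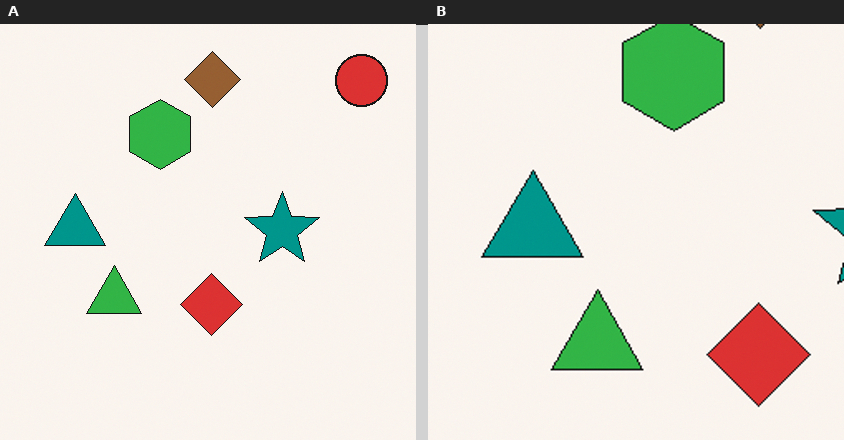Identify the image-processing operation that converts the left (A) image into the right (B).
The image was cropped to a noticeably smaller region and rescaled.

The visible shapes are larger and the field of view is narrower; shapes near the original edges may be partly or wholly outside the frame — a crop-and-rescale.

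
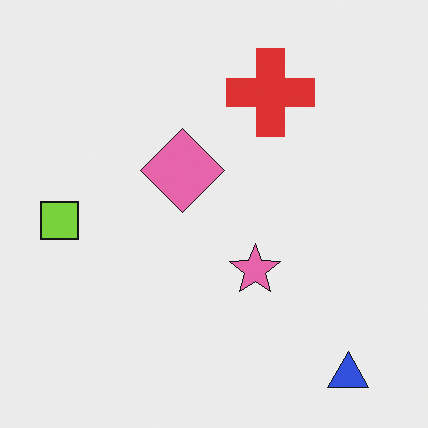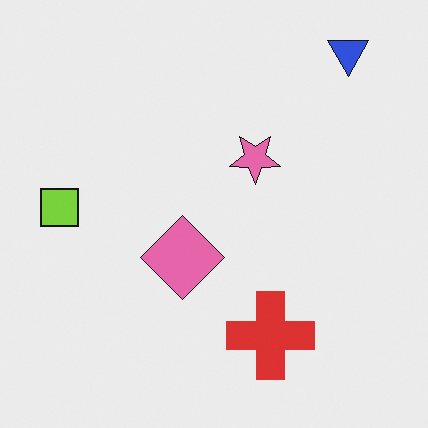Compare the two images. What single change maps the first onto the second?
The image was flipped vertically (top ↔ bottom).

The blue triangle is in the bottom-right of the first image and the top-right of the second — shapes on opposite sides of the horizontal midline have swapped in a mirror flip.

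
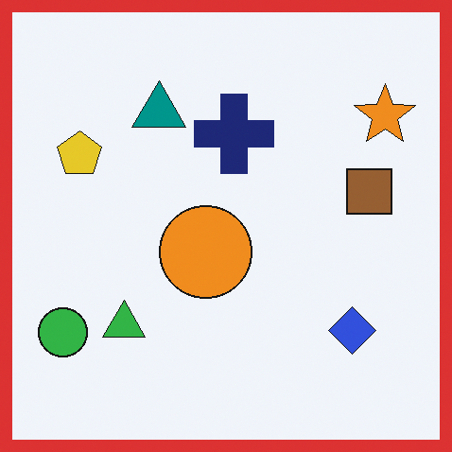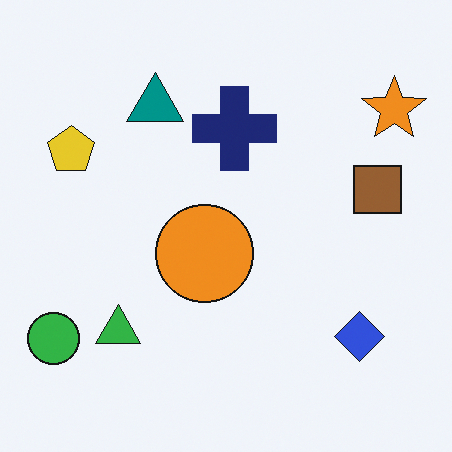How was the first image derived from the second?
The first image is the second framed with a red border.

A solid red frame runs around the edge of the first image, with the content slightly shrunk inside it.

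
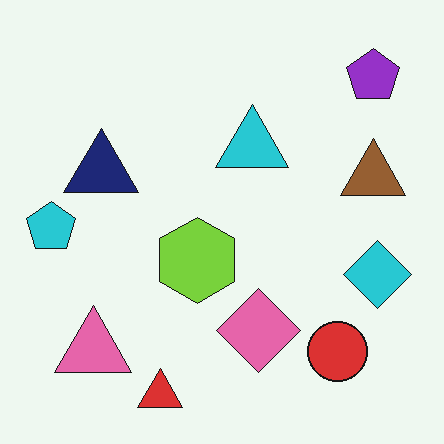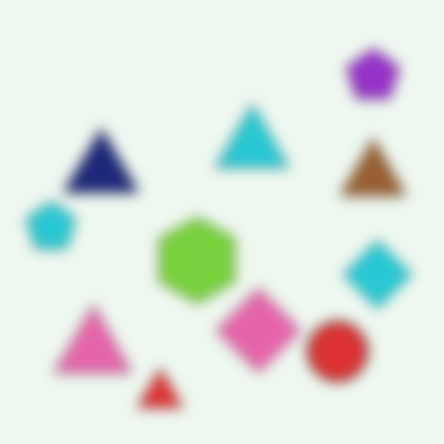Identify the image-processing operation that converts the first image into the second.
It was heavily blurred.

Shape edges and outlines are uniformly softened across the whole image.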